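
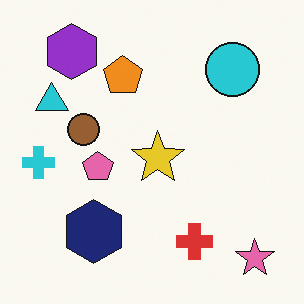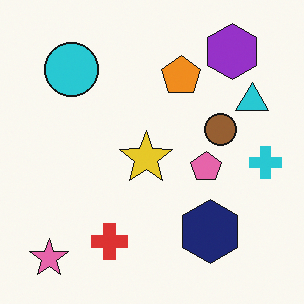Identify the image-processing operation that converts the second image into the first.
The image was flipped horizontally (left ↔ right).

The cyan cross is in the right of the second image and the left of the first — shapes on opposite sides of the vertical midline have swapped in a mirror flip.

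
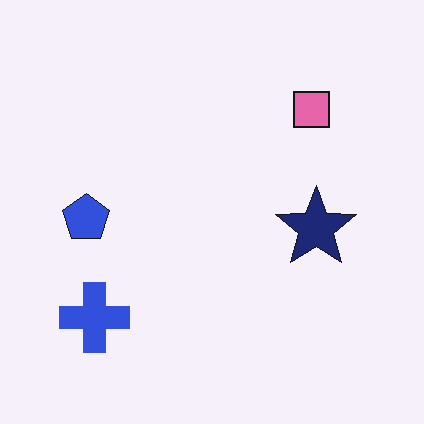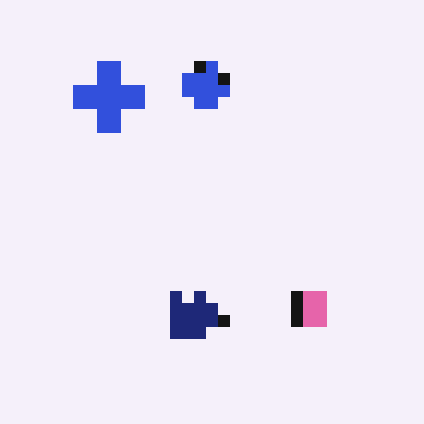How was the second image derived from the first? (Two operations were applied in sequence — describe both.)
The image was heavily pixelated into large blocks, then rotated 90° clockwise.

Shapes are reduced to large square blocks; fine edges and outlines are lost — a downscale-then-upscale (mosaic) effect. The blue cross sits in the bottom-left of the first image and the top-left of the second — consistent with a whole-image 90° clockwise rotation.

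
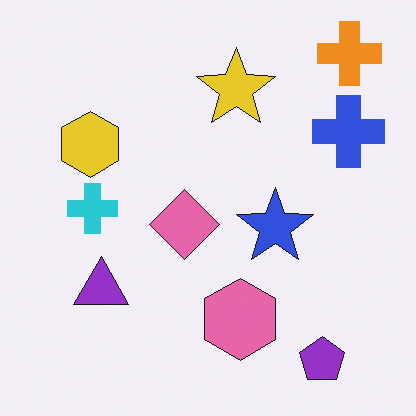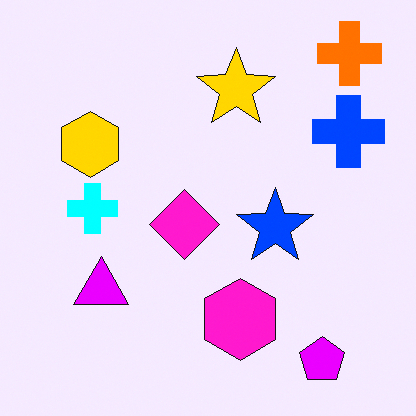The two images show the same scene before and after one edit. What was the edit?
The image was heavily oversaturated.

All colors are more vivid — a global saturation change.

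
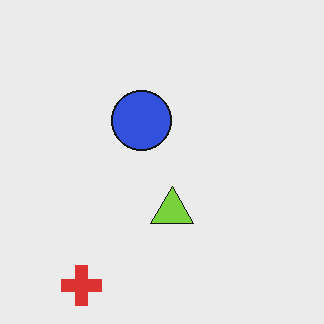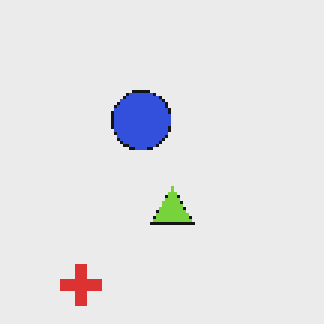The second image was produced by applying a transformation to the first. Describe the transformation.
Lightly pixelated (a mild mosaic effect).

Shapes are reduced to large square blocks; fine edges and outlines are lost — a downscale-then-upscale (mosaic) effect.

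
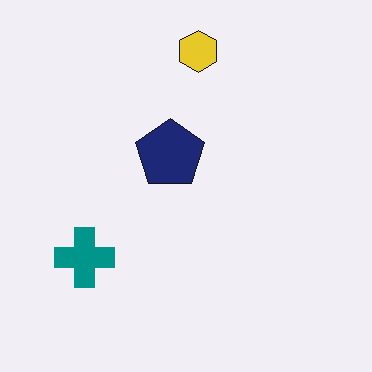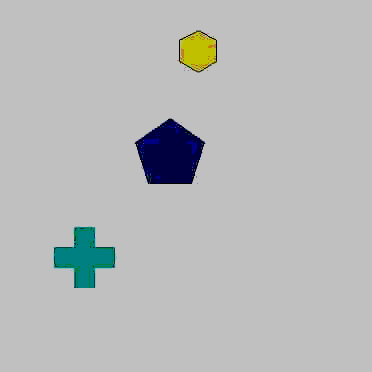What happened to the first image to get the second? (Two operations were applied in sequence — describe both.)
The transformation is: heavily JPEG-compressed with obvious blocking artifacts, then heavily posterized to just a handful of flat colors.

Blocky 8×8 compression artifacts appear around shape edges and the flat background shows ringing — characteristic JPEG degradation. Each flat color has snapped to a coarser quantized level — most visibly, the near-white background has dropped to a flat grey.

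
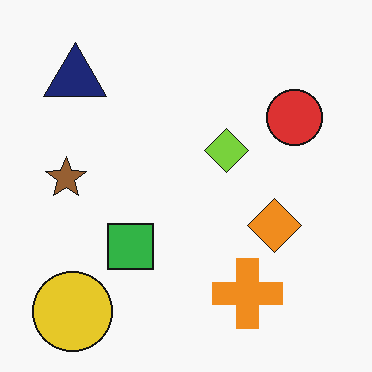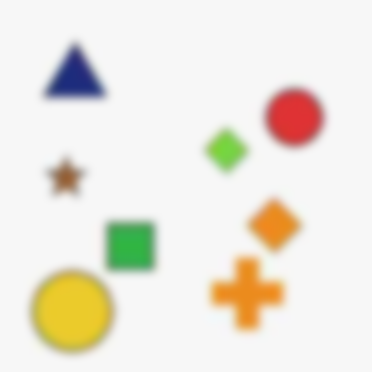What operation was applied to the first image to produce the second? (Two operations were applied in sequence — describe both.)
It was heavily JPEG-compressed with obvious blocking artifacts, then noticeably gaussian-blurred.

Blocky 8×8 compression artifacts appear around shape edges and the flat background shows ringing — characteristic JPEG degradation. Shape edges and outlines are uniformly softened across the whole image.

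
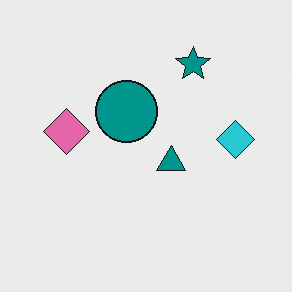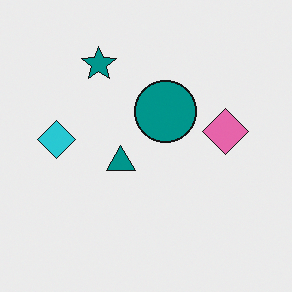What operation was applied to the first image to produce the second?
The transformation is: flipped horizontally (left ↔ right).

The cyan diamond is in the right of the first image and the left of the second — shapes on opposite sides of the vertical midline have swapped in a mirror flip.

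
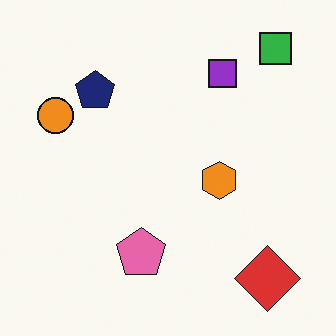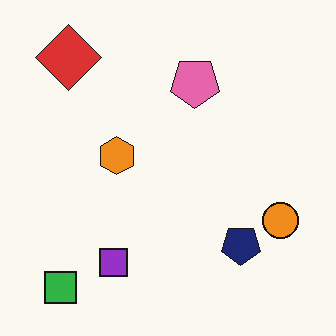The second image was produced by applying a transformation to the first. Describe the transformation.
Rotated 180°.

The green square sits in the top-right of the first image and the bottom-left of the second — consistent with a whole-image 180° rotation.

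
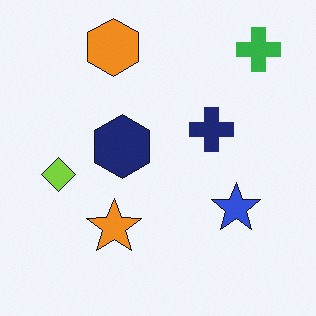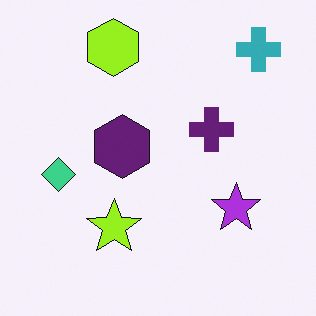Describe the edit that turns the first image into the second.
The transformation is: hue-shifted by a small amount.

Every shape's color has rotated by the same amount around the hue wheel — a uniform hue shift.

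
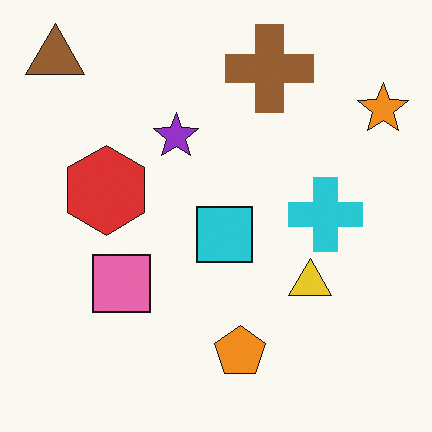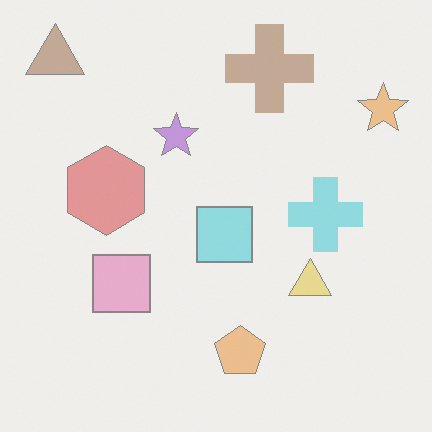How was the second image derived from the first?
It was given much lower contrast.

Tones are pushed toward mid-grey across the whole image — a global contrast change.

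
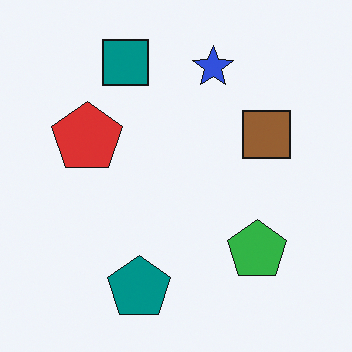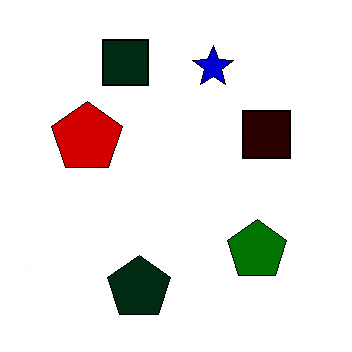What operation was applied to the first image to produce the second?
The transformation is: given much higher contrast.

Tones are pushed away from mid-grey across the whole image — a global contrast change.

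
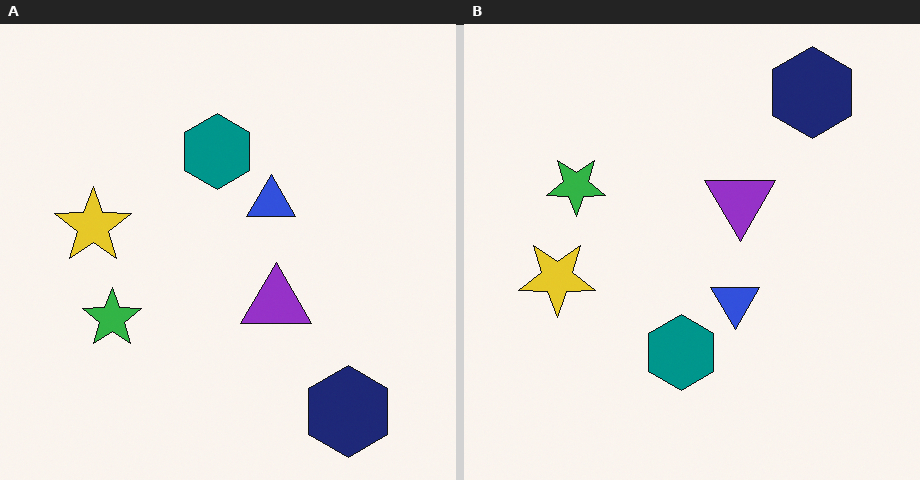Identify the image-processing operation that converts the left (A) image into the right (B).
This is the original image flipped vertically (top ↔ bottom).

The navy hexagon is in the bottom-right of the left (A) image and the top-right of the right (B) — shapes on opposite sides of the horizontal midline have swapped in a mirror flip.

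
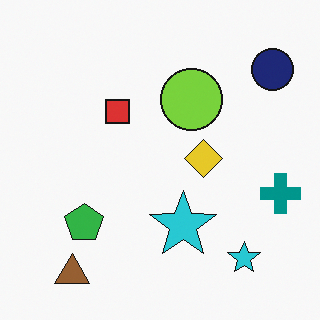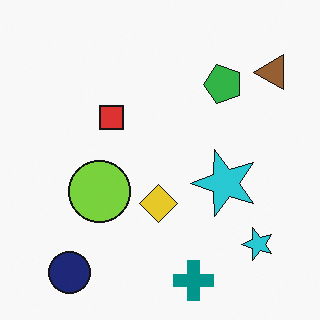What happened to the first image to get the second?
Transposed (reflected across the top-left ↔ bottom-right diagonal).

Shapes have swapped their row and column positions — what was in the top-right is now in the bottom-left — a diagonal reflection.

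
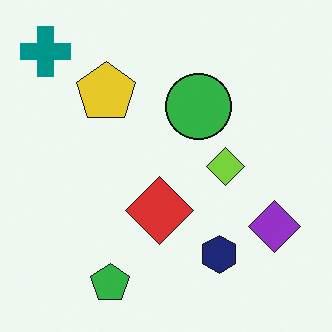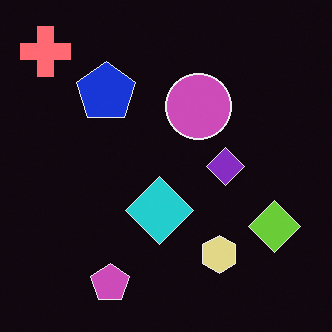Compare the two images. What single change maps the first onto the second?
The image was color-inverted (negative).

The light background has become dark and every shape's color is its complement — a photographic negative.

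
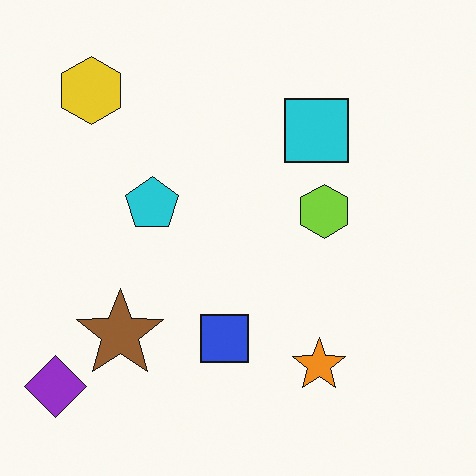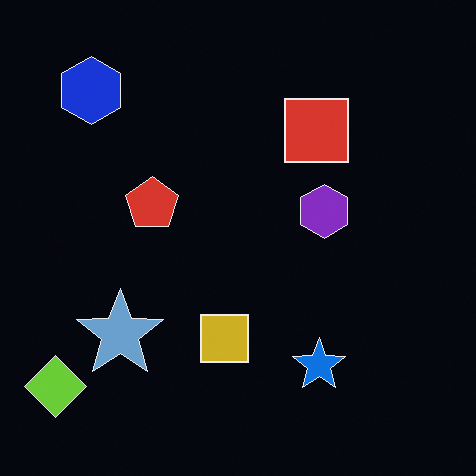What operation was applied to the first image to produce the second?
The transformation is: color-inverted (negative).

The light background has become dark and every shape's color is its complement — a photographic negative.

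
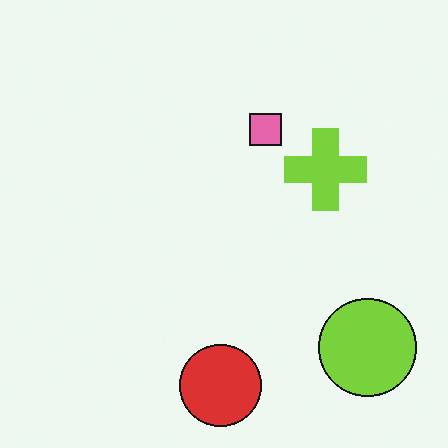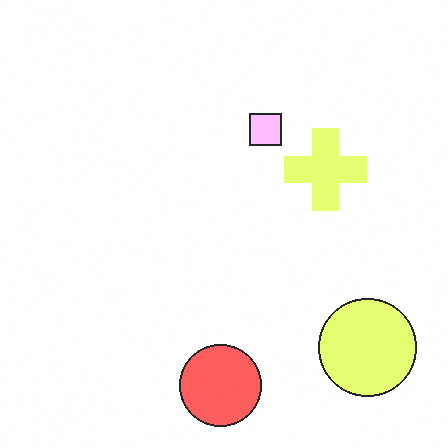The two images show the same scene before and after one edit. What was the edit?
Noticeably brightened.

Every pixel — background and shapes alike — is uniformly brightened.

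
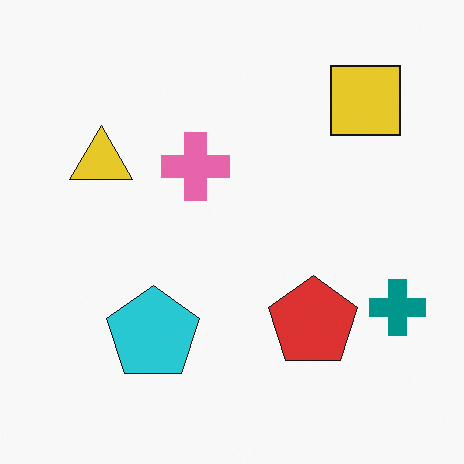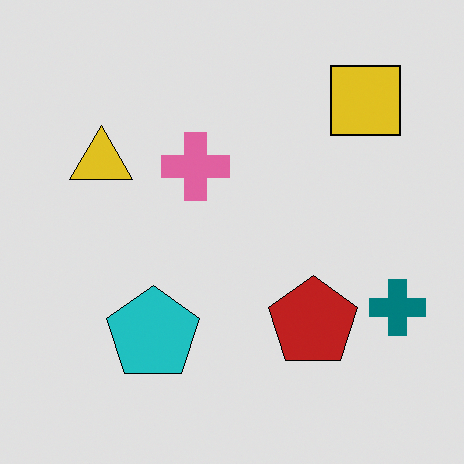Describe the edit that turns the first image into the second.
The transformation is: moderately posterized.

Each flat color has snapped to a coarser quantized level — most visibly, the near-white background has dropped to a flat grey.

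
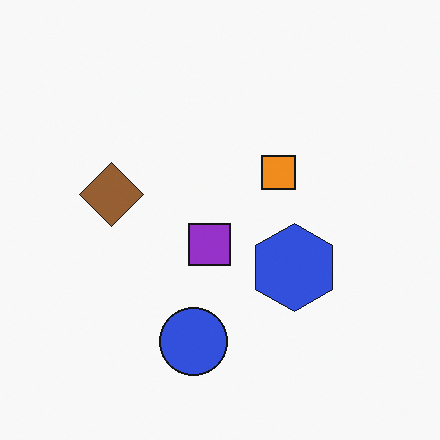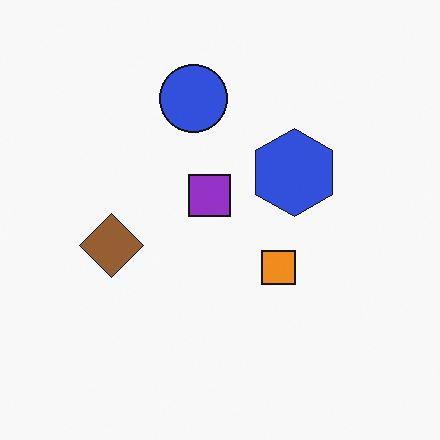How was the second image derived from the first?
This is the original image flipped vertically (top ↔ bottom).

The blue circle is in the bottom of the first image and the top of the second — shapes on opposite sides of the horizontal midline have swapped in a mirror flip.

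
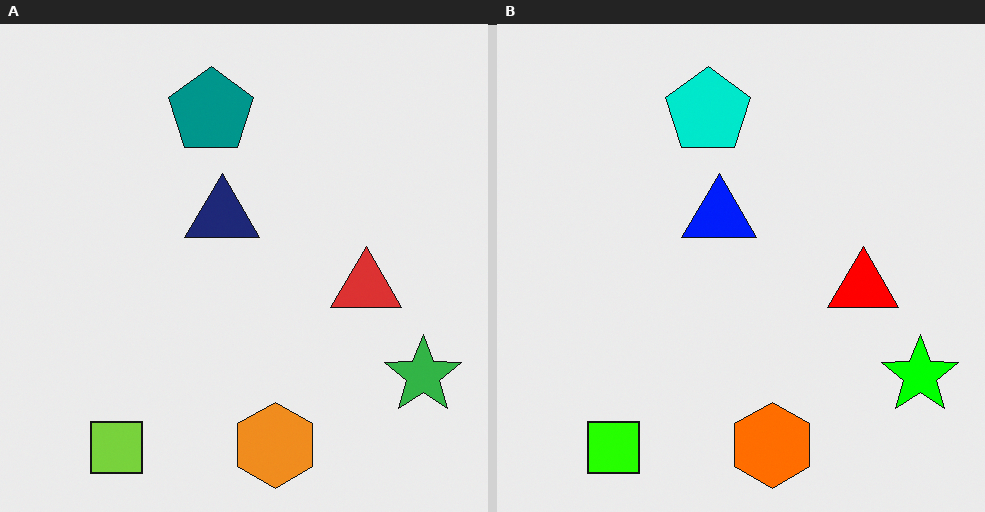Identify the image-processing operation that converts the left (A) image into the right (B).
The transformation is: heavily oversaturated.

All colors are more vivid — a global saturation change.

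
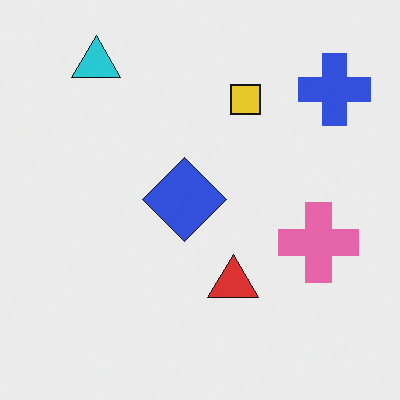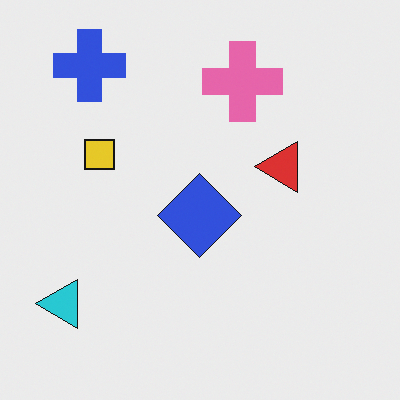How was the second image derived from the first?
The second image is the first rotated 90° counter-clockwise.

The blue cross sits in the top-right of the first image and the top-left of the second — consistent with a whole-image 90° counter-clockwise rotation.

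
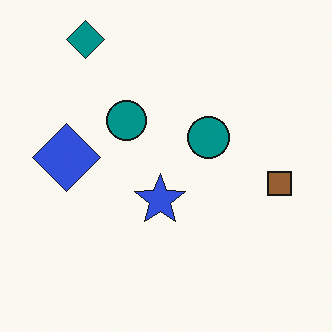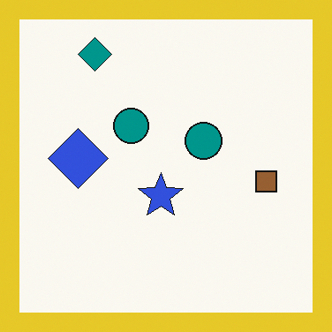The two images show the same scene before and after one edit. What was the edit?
This is the original image framed with a yellow border.

A solid yellow frame runs around the edge of the second image, with the content slightly shrunk inside it.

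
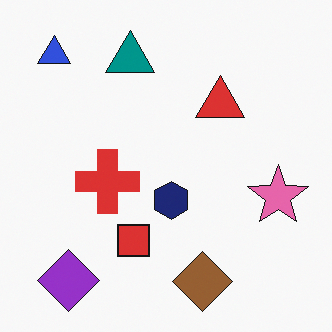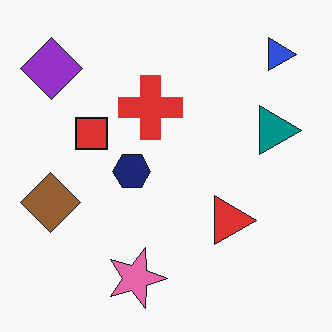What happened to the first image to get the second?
Rotated 90° clockwise.

The blue triangle sits in the top-left of the first image and the top-right of the second — consistent with a whole-image 90° clockwise rotation.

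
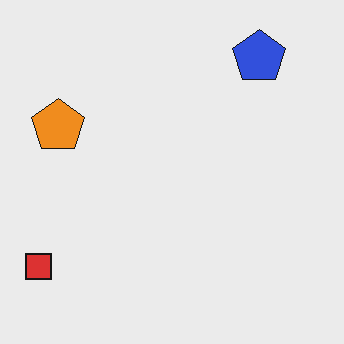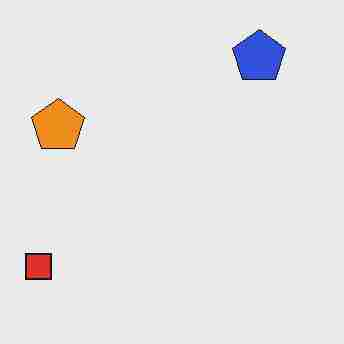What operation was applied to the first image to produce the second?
The transformation is: heavily JPEG-compressed with obvious blocking artifacts.

Blocky 8×8 compression artifacts appear around shape edges and the flat background shows ringing — characteristic JPEG degradation.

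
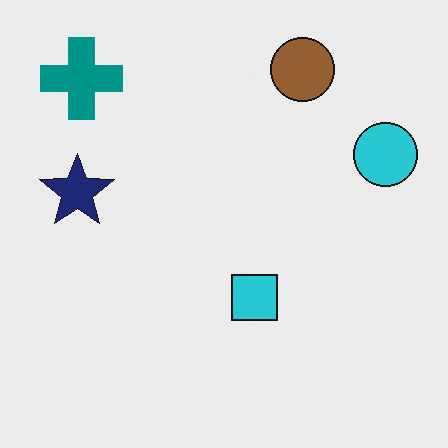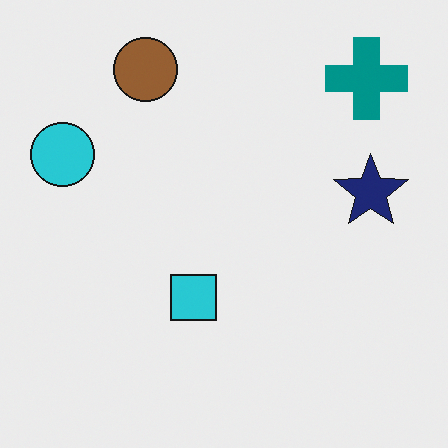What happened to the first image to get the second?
The transformation is: flipped horizontally (left ↔ right).

The cyan circle is in the right of the first image and the left of the second — shapes on opposite sides of the vertical midline have swapped in a mirror flip.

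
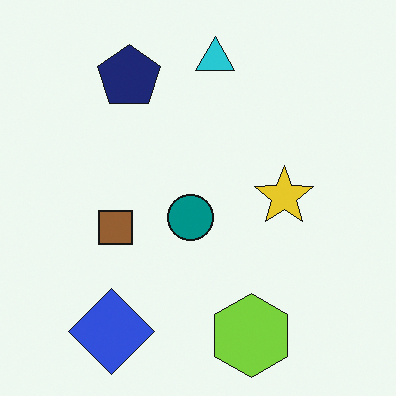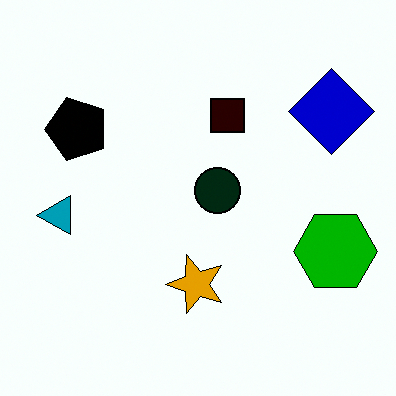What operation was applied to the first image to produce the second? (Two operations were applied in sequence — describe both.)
It was boosted in contrast, then transposed (reflected across the top-left ↔ bottom-right diagonal).

Tones are pushed away from mid-grey across the whole image — a global contrast change. Shapes have swapped their row and column positions — what was in the top-right is now in the bottom-left — a diagonal reflection.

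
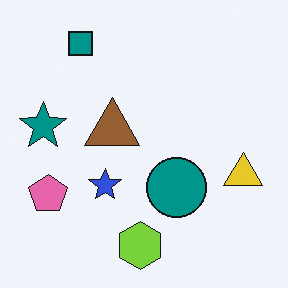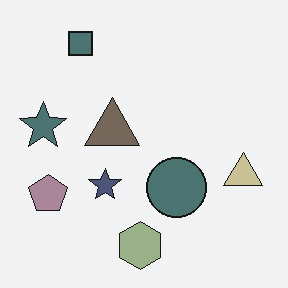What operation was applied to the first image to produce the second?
It was made much more muted (saturation change).

All colors are more muted and greyish — a global saturation change.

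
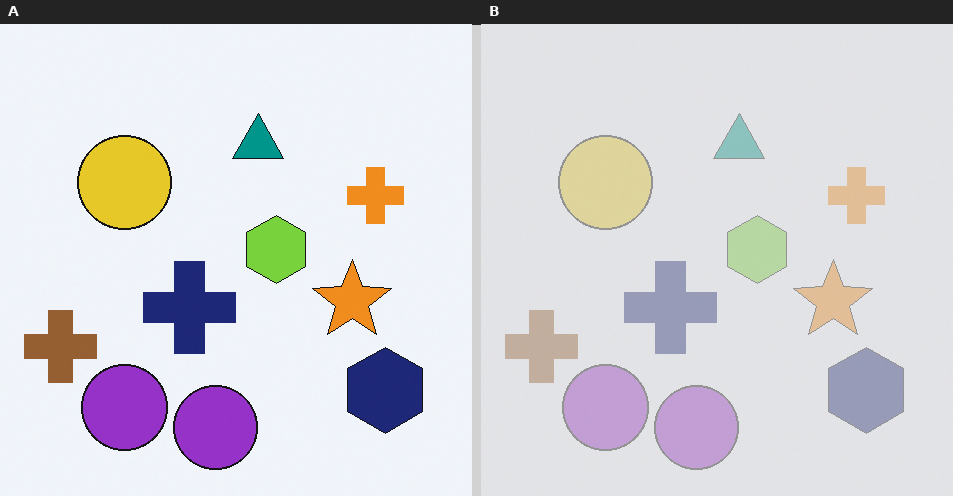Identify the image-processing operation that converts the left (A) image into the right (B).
This is the original image washed out (contrast reduced).

Tones are pushed toward mid-grey across the whole image — a global contrast change.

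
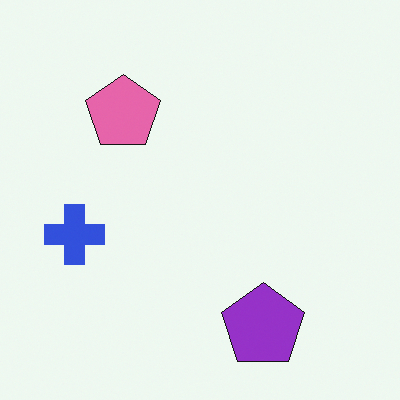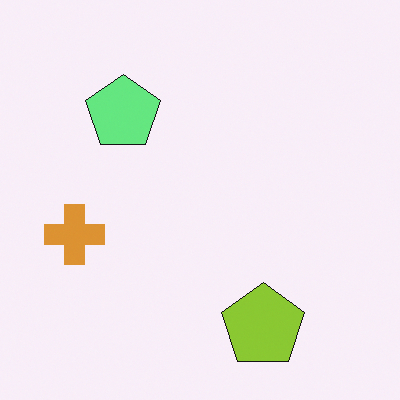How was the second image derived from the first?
This is the original image hue-shifted through roughly half the color wheel.

Every shape's color has rotated by the same amount around the hue wheel — a uniform hue shift.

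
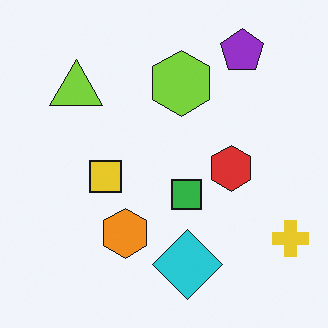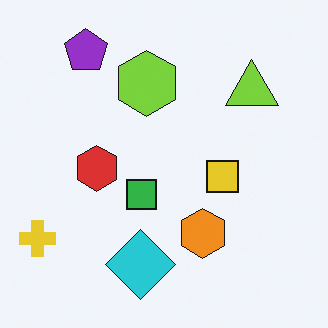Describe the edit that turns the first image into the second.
Flipped horizontally (left ↔ right).

The yellow cross is in the bottom-right of the first image and the bottom-left of the second — shapes on opposite sides of the vertical midline have swapped in a mirror flip.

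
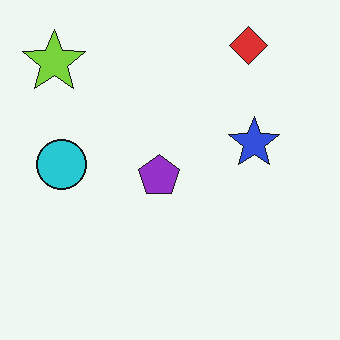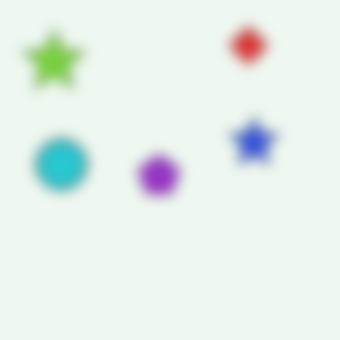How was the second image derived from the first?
It was heavily blurred.

Shape edges and outlines are uniformly softened across the whole image.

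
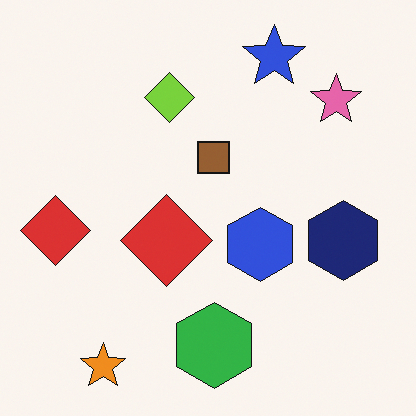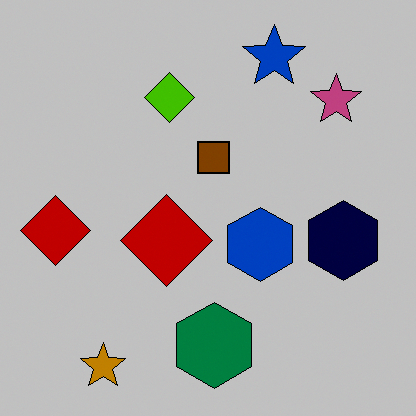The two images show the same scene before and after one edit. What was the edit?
Aggressively posterized.

Each flat color has snapped to a coarser quantized level — most visibly, the near-white background has dropped to a flat grey.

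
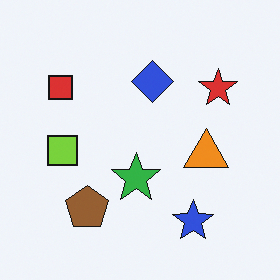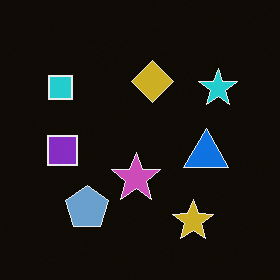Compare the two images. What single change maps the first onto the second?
Color-inverted (negative).

The light background has become dark and every shape's color is its complement — a photographic negative.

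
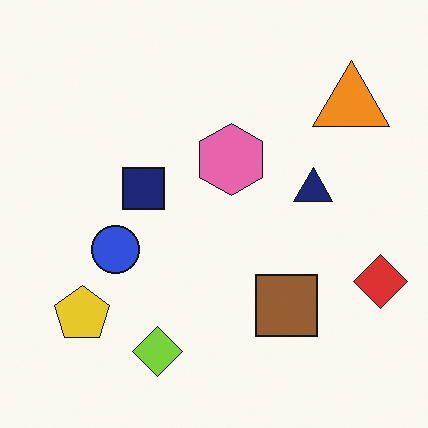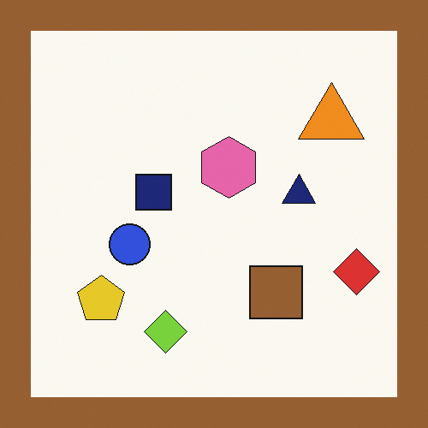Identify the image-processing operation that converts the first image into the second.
Framed with a brown border.

A solid brown frame runs around the edge of the second image, with the content slightly shrunk inside it.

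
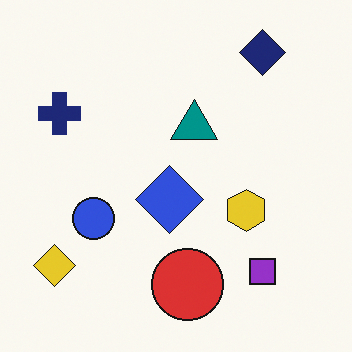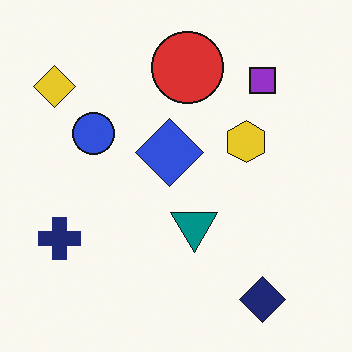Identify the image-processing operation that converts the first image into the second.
It was flipped vertically (top ↔ bottom).

The navy diamond is in the top-right of the first image and the bottom-right of the second — shapes on opposite sides of the horizontal midline have swapped in a mirror flip.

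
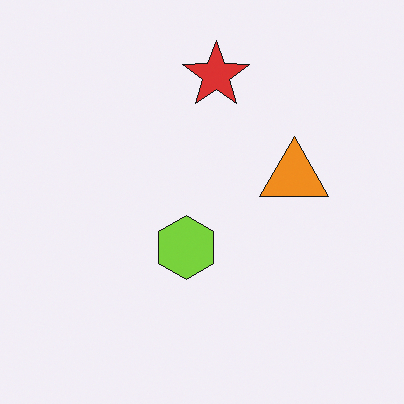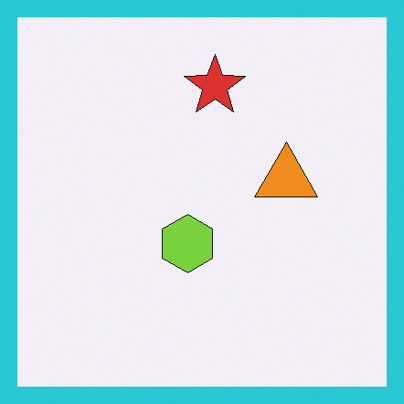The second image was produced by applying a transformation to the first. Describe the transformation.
Framed with a cyan border.

A solid cyan frame runs around the edge of the second image, with the content slightly shrunk inside it.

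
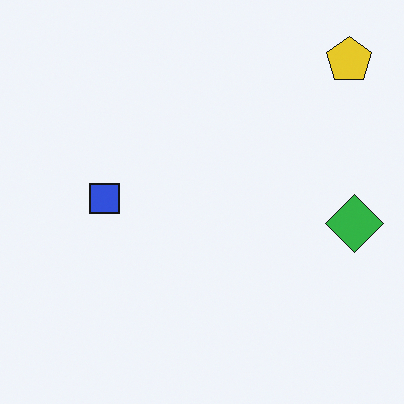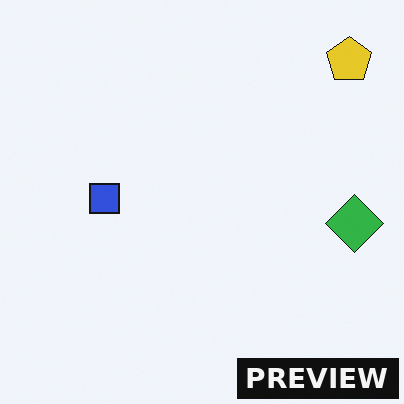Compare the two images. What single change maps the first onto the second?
This is the original image watermarked with the text "PREVIEW" in the lower-right corner.

A dark label reading "PREVIEW" appears in the lower-right corner.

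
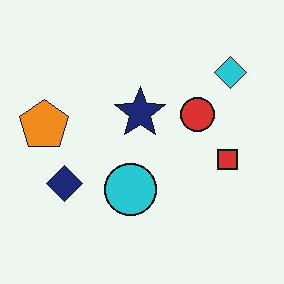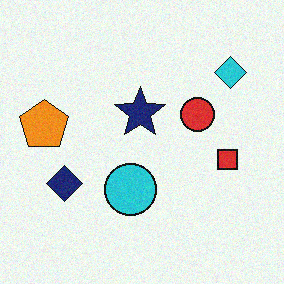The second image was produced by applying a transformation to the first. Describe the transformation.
This is the original image degraded with subtle gaussian noise.

Random speckle covers the whole image, including the flat background.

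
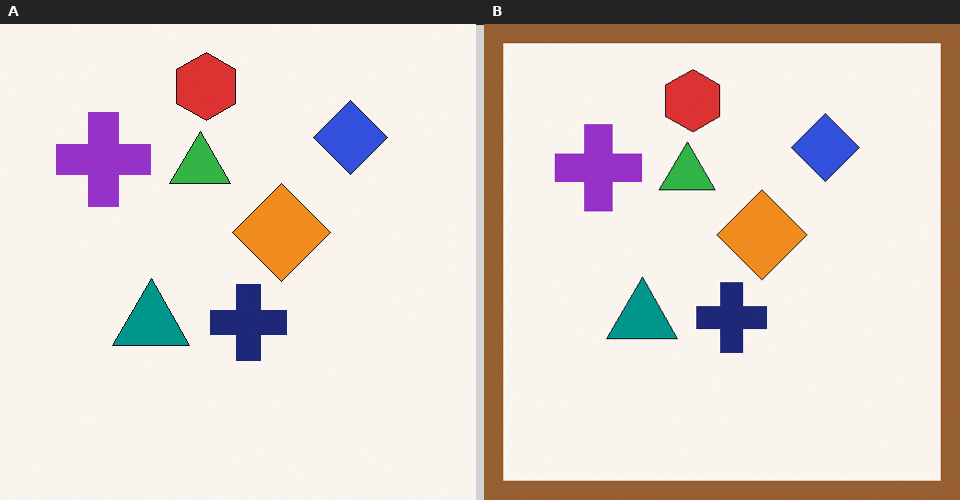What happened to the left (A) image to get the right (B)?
The transformation is: framed with a brown border.

A solid brown frame runs around the edge of the right (B) image, with the content slightly shrunk inside it.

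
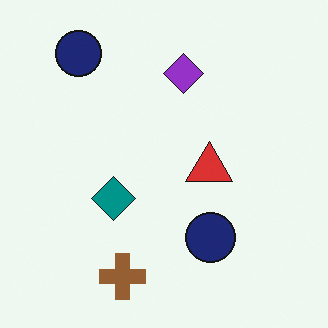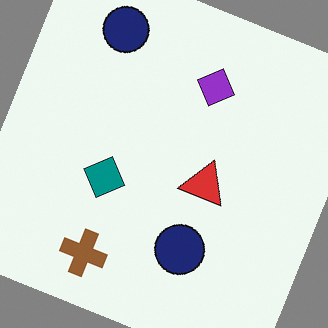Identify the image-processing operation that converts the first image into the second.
This is the original image rotated clockwise by a clearly visible amount.

Every shape is tilted by the same angle and the image corners show triangular fill wedges — a whole-image rotation by a non-right angle.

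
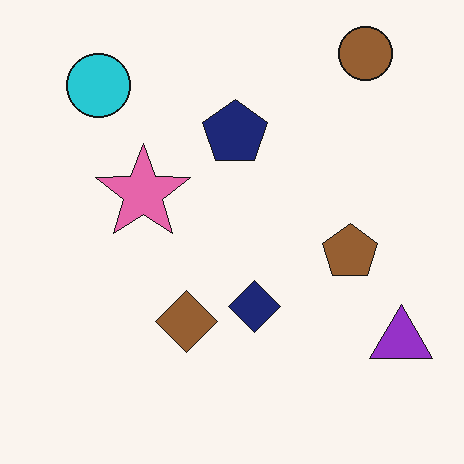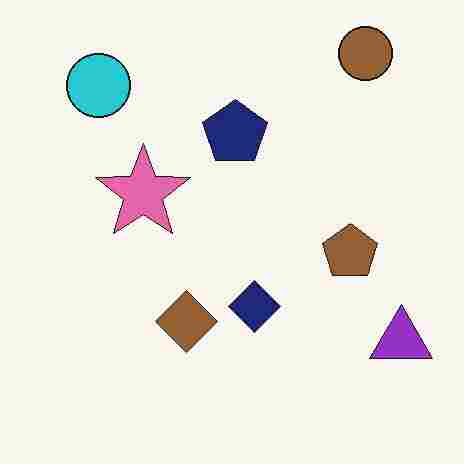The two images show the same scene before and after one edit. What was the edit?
The transformation is: degraded with heavy JPEG compression.

Blocky 8×8 compression artifacts appear around shape edges and the flat background shows ringing — characteristic JPEG degradation.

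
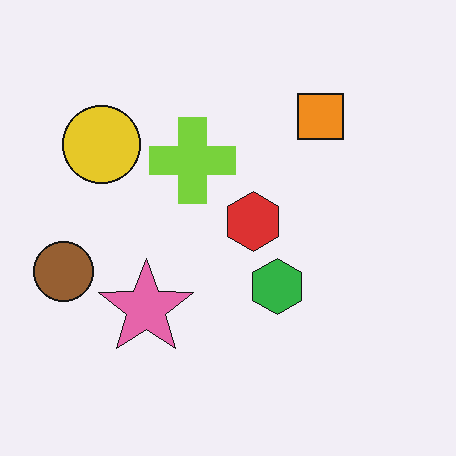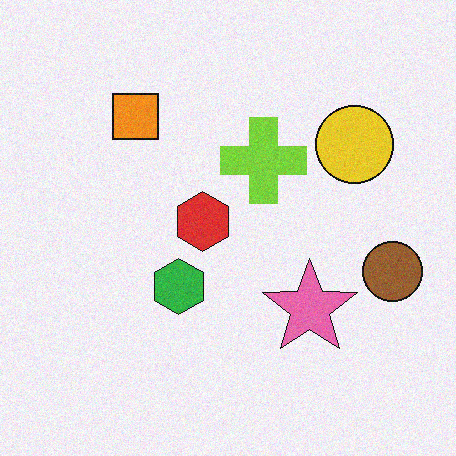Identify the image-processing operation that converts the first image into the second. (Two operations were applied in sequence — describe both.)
The second image is the first flipped horizontally (left ↔ right), then degraded with a light layer of grain.

The brown circle is in the left of the first image and the right of the second — shapes on opposite sides of the vertical midline have swapped in a mirror flip. Random speckle covers the whole image, including the flat background.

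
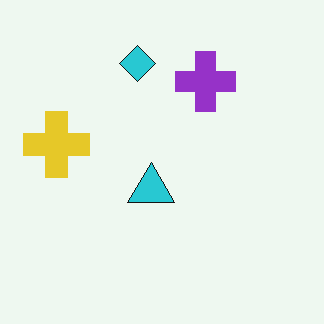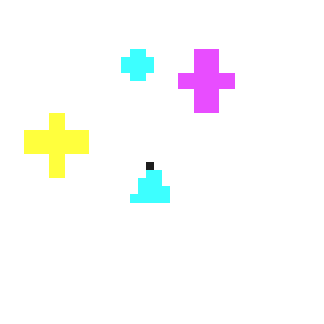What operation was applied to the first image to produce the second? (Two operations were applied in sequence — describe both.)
The transformation is: moderately pixelated, then substantially brightened.

Shapes are reduced to large square blocks; fine edges and outlines are lost — a downscale-then-upscale (mosaic) effect. Every pixel — background and shapes alike — is uniformly brightened.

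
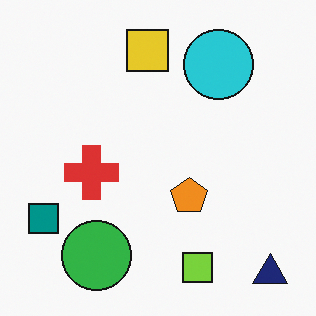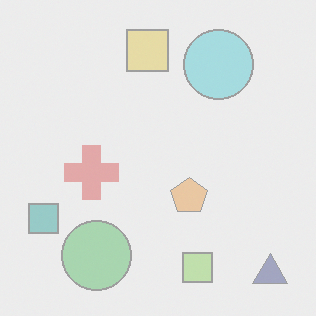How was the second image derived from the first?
The transformation is: given much lower contrast.

Tones are pushed toward mid-grey across the whole image — a global contrast change.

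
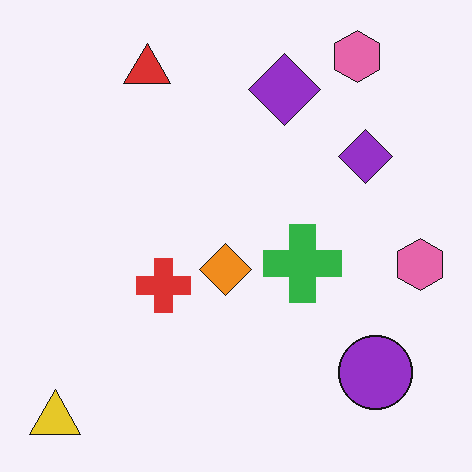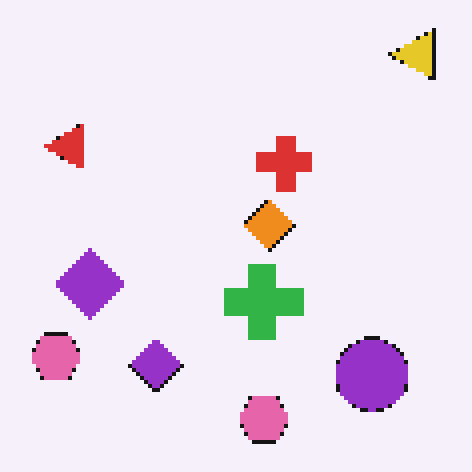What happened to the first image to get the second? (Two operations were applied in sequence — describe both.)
The image was transposed (reflected across the top-left ↔ bottom-right diagonal), then lightly pixelated (a mild mosaic effect).

Shapes have swapped their row and column positions — what was in the top-right is now in the bottom-left — a diagonal reflection. Shapes are reduced to large square blocks; fine edges and outlines are lost — a downscale-then-upscale (mosaic) effect.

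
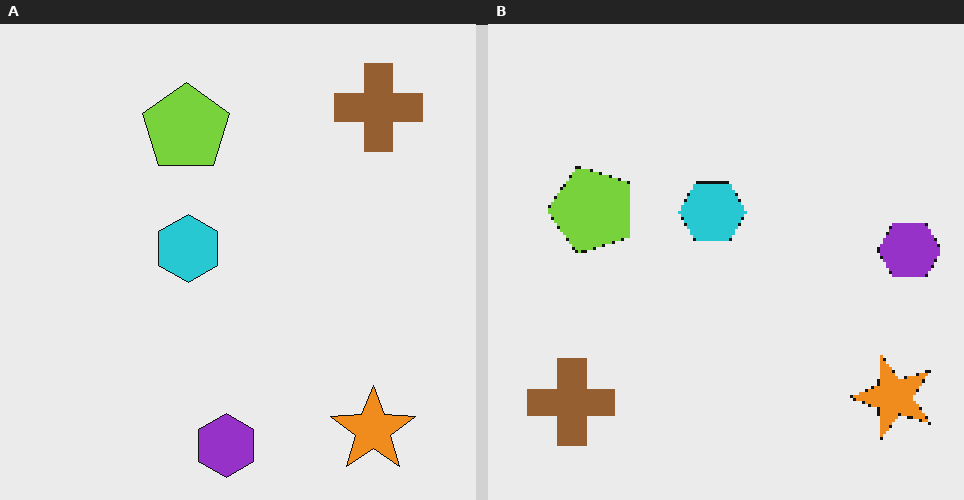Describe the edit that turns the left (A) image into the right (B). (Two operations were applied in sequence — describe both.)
Transposed (reflected across the top-left ↔ bottom-right diagonal), then mildly pixelated.

Shapes have swapped their row and column positions — what was in the top-right is now in the bottom-left — a diagonal reflection. Shapes are reduced to large square blocks; fine edges and outlines are lost — a downscale-then-upscale (mosaic) effect.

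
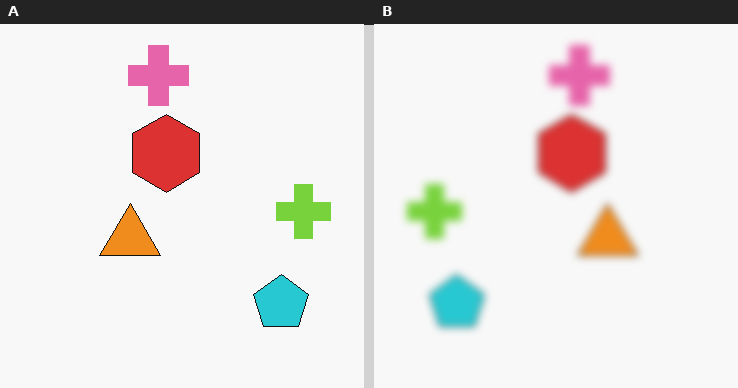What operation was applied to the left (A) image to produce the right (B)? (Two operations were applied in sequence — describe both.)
Flipped horizontally (left ↔ right), then noticeably gaussian-blurred.

The lime cross is in the right of the left (A) image and the left of the right (B) — shapes on opposite sides of the vertical midline have swapped in a mirror flip. Shape edges and outlines are uniformly softened across the whole image.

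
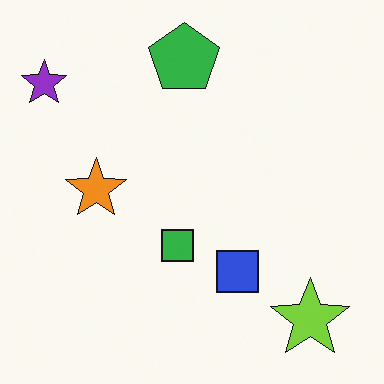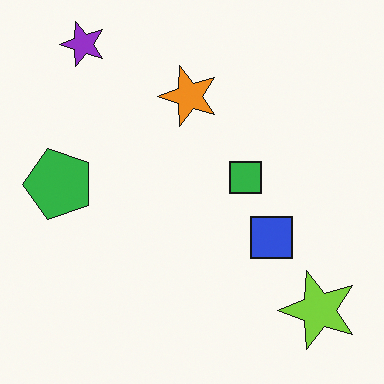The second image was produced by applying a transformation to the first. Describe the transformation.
The image was transposed (reflected across the top-left ↔ bottom-right diagonal).

Shapes have swapped their row and column positions — what was in the top-right is now in the bottom-left — a diagonal reflection.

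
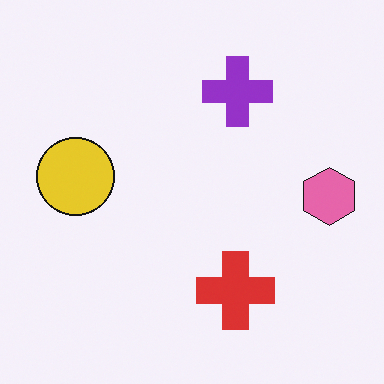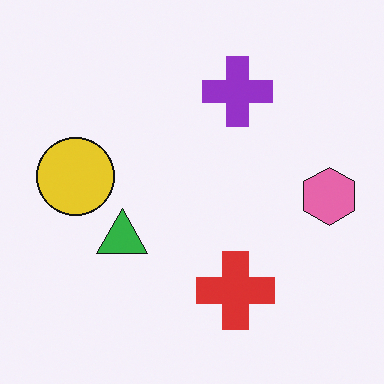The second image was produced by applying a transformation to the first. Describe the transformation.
The second image is the first overlaid with an additional green triangle.

A green triangle appears in the second image that is absent from the first.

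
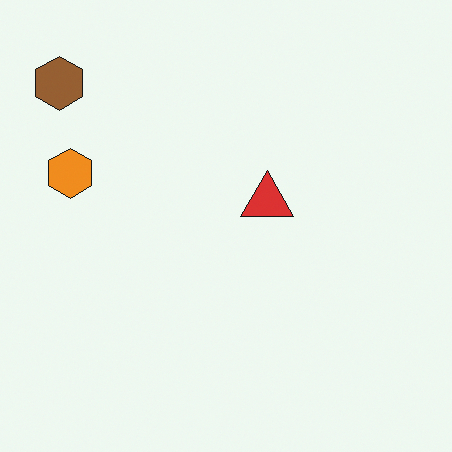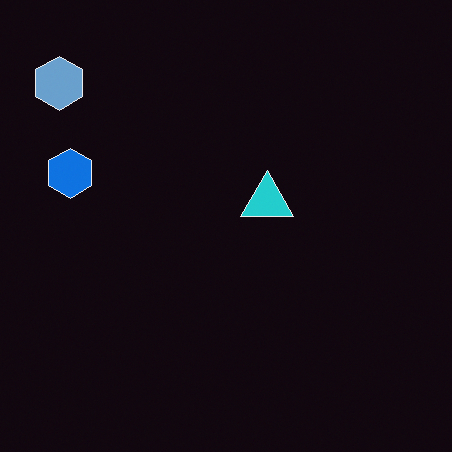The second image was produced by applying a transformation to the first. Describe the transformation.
This is the original image color-inverted (negative).

The light background has become dark and every shape's color is its complement — a photographic negative.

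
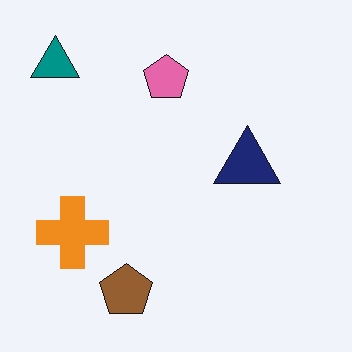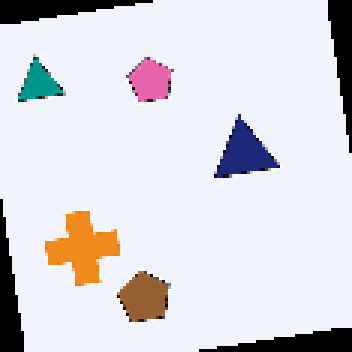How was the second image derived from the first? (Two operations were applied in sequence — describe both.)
The second image is the first rotated counter-clockwise by a slight angle, then lightly pixelated (a mild mosaic effect).

Every shape is tilted by the same angle and the image corners show triangular fill wedges — a whole-image rotation by a non-right angle. Shapes are reduced to large square blocks; fine edges and outlines are lost — a downscale-then-upscale (mosaic) effect.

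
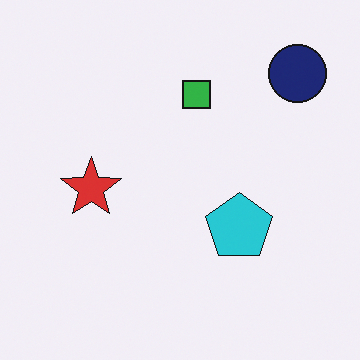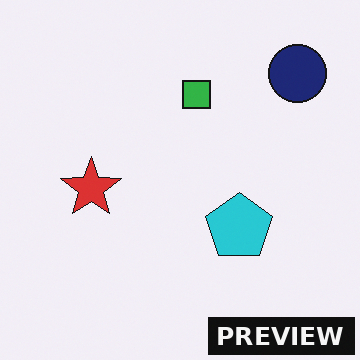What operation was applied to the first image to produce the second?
It was watermarked with the text "PREVIEW" in the lower-right corner.

A dark label reading "PREVIEW" appears in the lower-right corner.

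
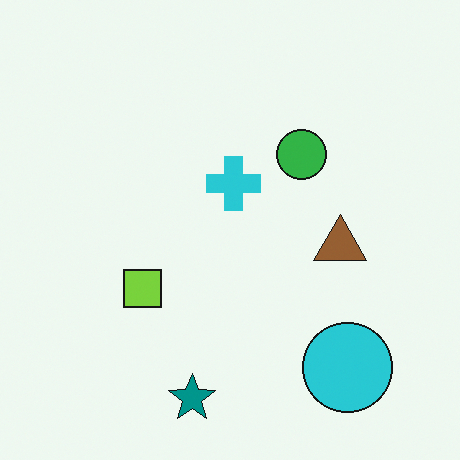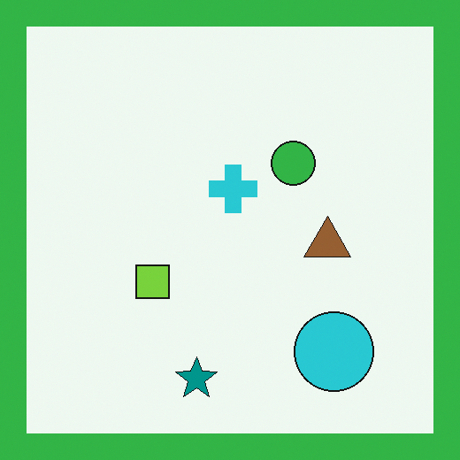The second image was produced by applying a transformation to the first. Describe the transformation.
The image was framed with a green border.

A solid green frame runs around the edge of the second image, with the content slightly shrunk inside it.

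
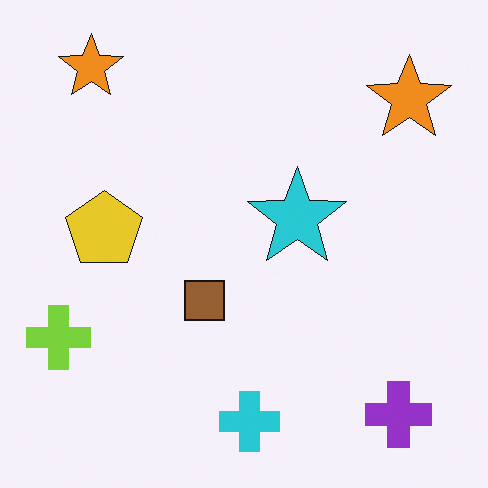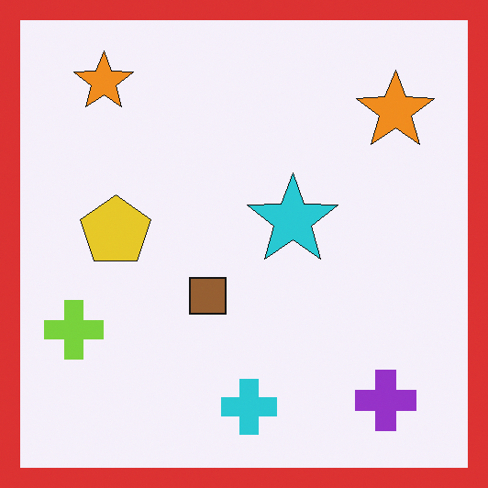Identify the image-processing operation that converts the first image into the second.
Framed with a red border.

A solid red frame runs around the edge of the second image, with the content slightly shrunk inside it.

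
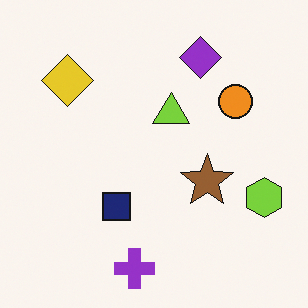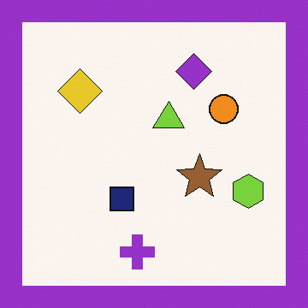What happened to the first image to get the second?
The image was framed with a purple border.

A solid purple frame runs around the edge of the second image, with the content slightly shrunk inside it.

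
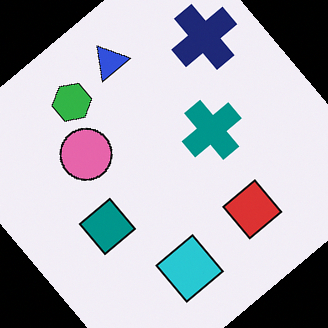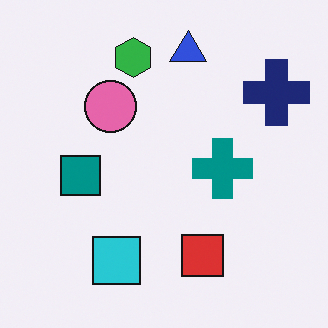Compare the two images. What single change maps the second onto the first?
This is the original image rotated counter-clockwise by a large amount — several tens of degrees.

Every shape is tilted by the same angle and the image corners show triangular fill wedges — a whole-image rotation by a non-right angle.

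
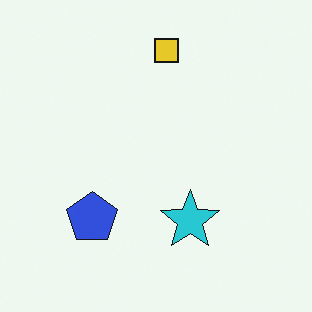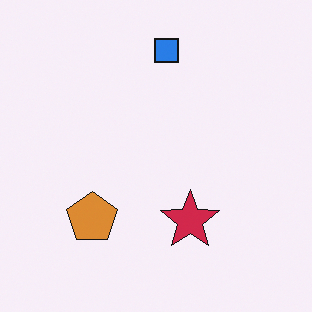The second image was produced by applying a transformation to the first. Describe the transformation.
The transformation is: hue-shifted through roughly half the color wheel.

Every shape's color has rotated by the same amount around the hue wheel — a uniform hue shift.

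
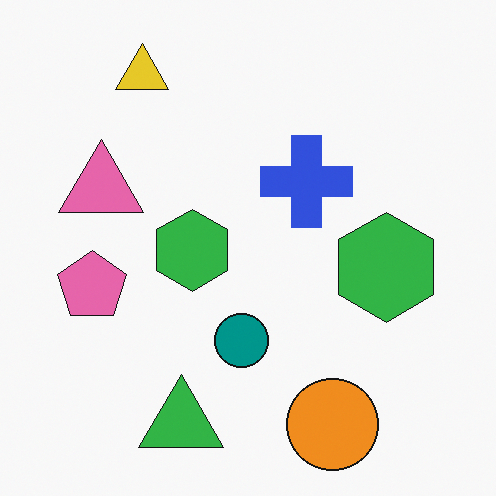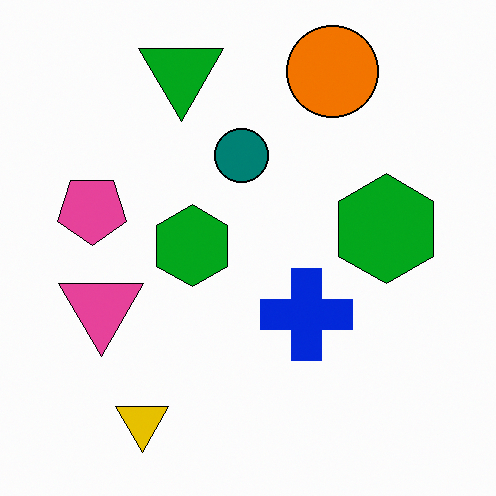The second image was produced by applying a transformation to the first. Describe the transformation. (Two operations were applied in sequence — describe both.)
The transformation is: flipped vertically (top ↔ bottom), then given slightly increased contrast.

The orange circle is in the bottom-right of the first image and the top-right of the second — shapes on opposite sides of the horizontal midline have swapped in a mirror flip. Tones are pushed away from mid-grey across the whole image — a global contrast change.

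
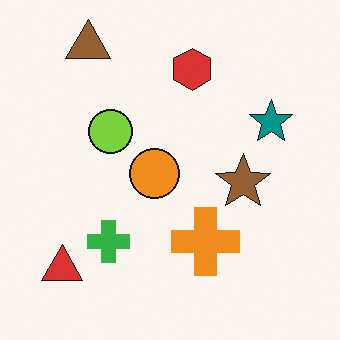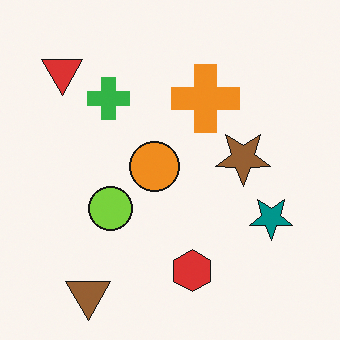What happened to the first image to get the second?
The transformation is: flipped vertically (top ↔ bottom).

The brown triangle is in the top-left of the first image and the bottom-left of the second — shapes on opposite sides of the horizontal midline have swapped in a mirror flip.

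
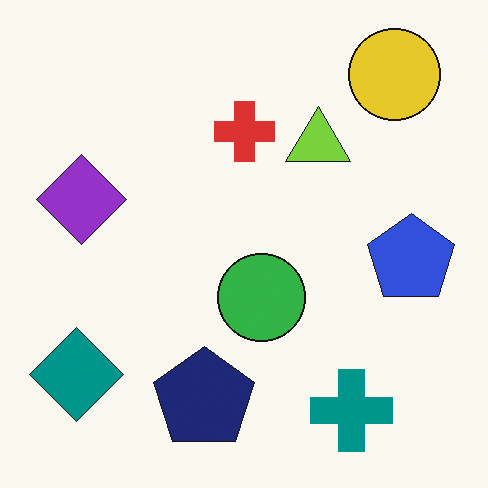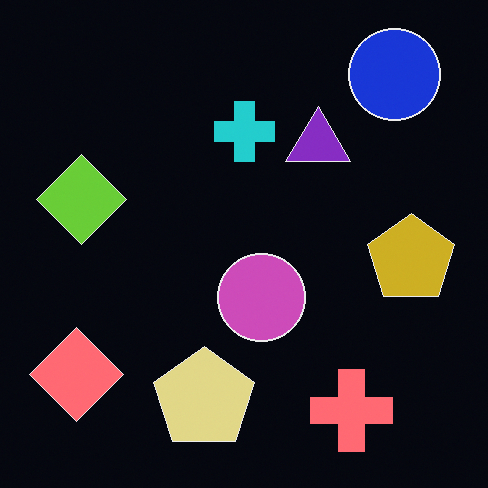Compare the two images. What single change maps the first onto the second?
This is the original image color-inverted (negative).

The light background has become dark and every shape's color is its complement — a photographic negative.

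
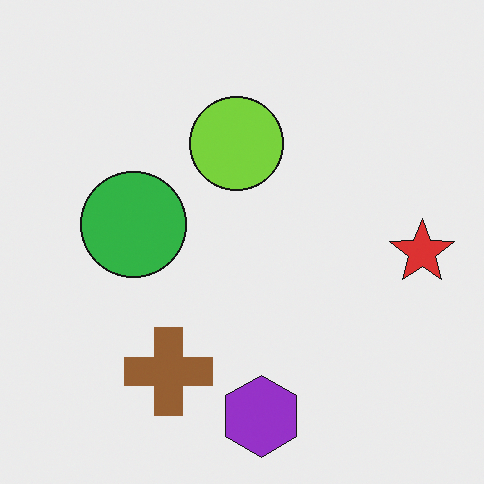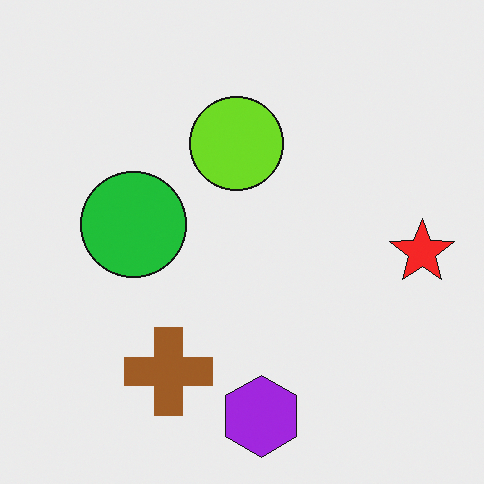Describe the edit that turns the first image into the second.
It was slightly oversaturated.

All colors are more vivid — a global saturation change.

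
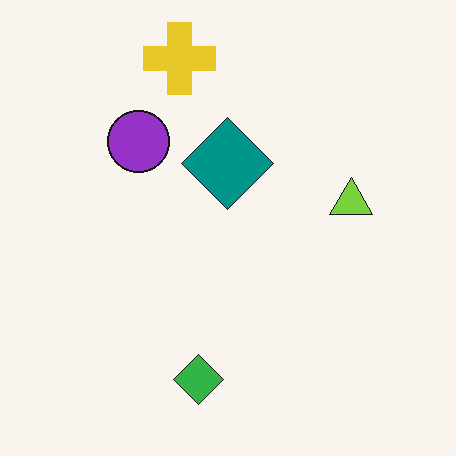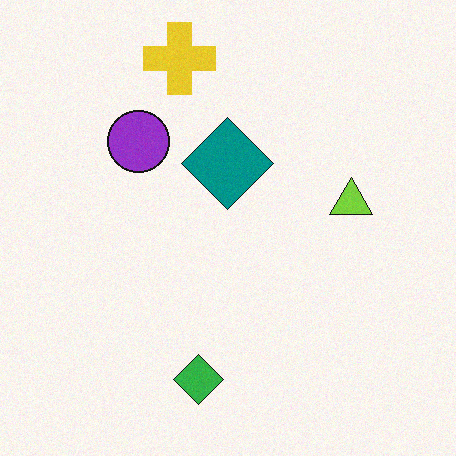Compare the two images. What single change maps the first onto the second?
The transformation is: degraded with light additive noise.

Random speckle covers the whole image, including the flat background.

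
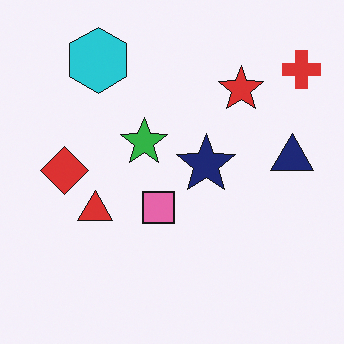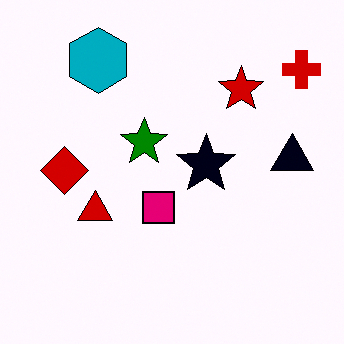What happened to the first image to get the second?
It was given much higher contrast.

Tones are pushed away from mid-grey across the whole image — a global contrast change.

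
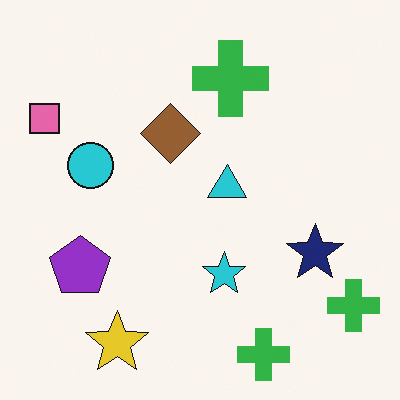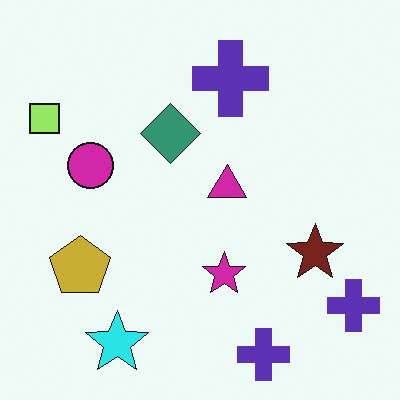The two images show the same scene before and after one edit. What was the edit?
It was hue-shifted by a moderate amount.

Every shape's color has rotated by the same amount around the hue wheel — a uniform hue shift.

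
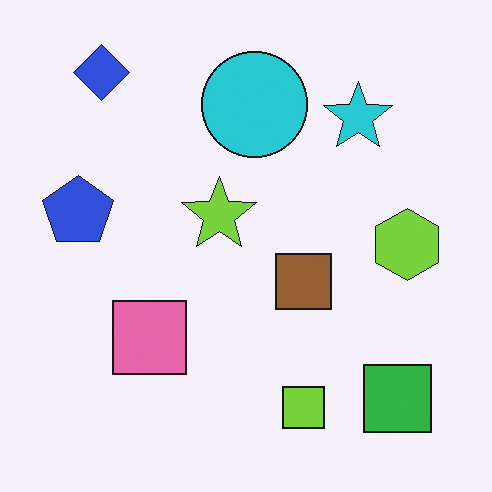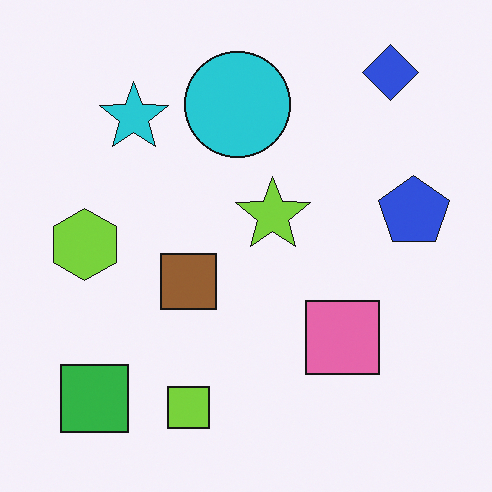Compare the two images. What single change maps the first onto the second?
The image was flipped horizontally (left ↔ right).

The blue pentagon is in the left of the first image and the right of the second — shapes on opposite sides of the vertical midline have swapped in a mirror flip.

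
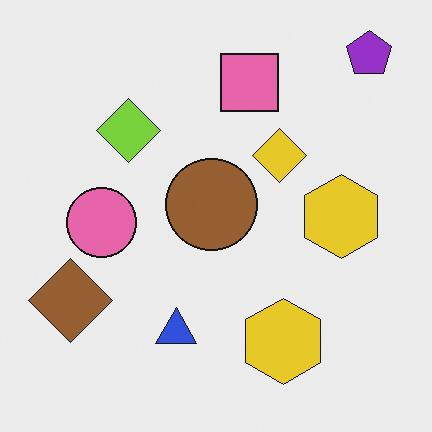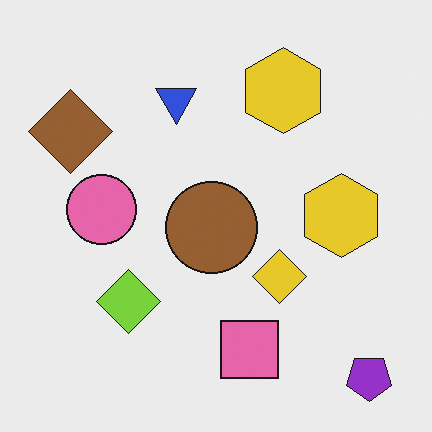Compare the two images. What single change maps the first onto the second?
This is the original image flipped vertically (top ↔ bottom).

The purple pentagon is in the top-right of the first image and the bottom-right of the second — shapes on opposite sides of the horizontal midline have swapped in a mirror flip.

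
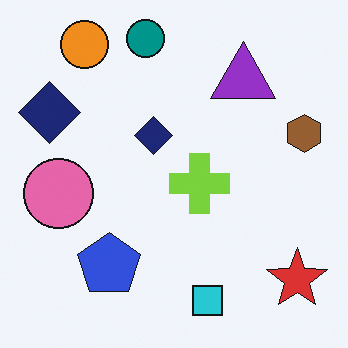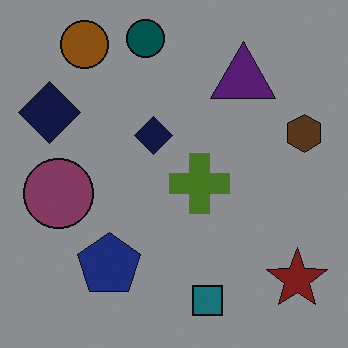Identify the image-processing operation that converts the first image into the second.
Noticeably darkened.

Every pixel — background and shapes alike — is uniformly darkened.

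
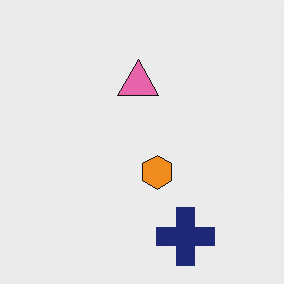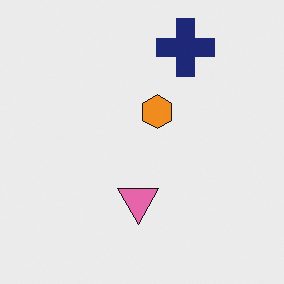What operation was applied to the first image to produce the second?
It was flipped vertically (top ↔ bottom).

The navy cross is in the bottom of the first image and the top of the second — shapes on opposite sides of the horizontal midline have swapped in a mirror flip.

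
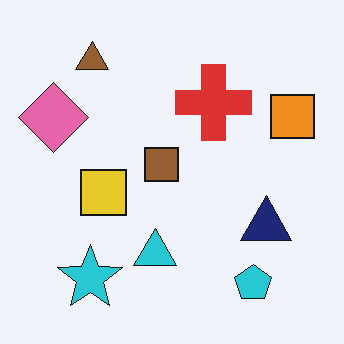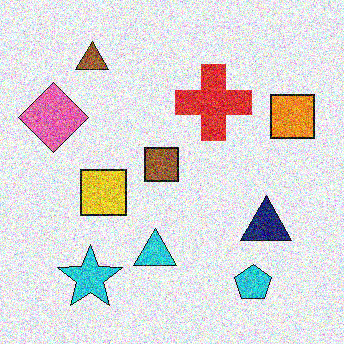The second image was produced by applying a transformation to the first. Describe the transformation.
The transformation is: degraded with heavy additive noise.

Random speckle covers the whole image, including the flat background.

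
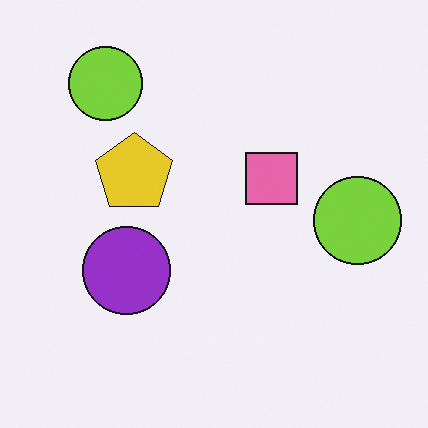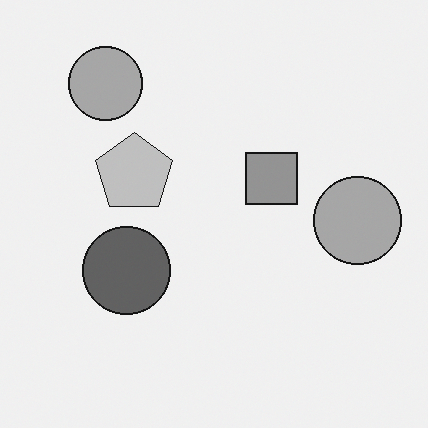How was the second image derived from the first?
Converted to grayscale.

All color is removed — every shape is now a shade of grey.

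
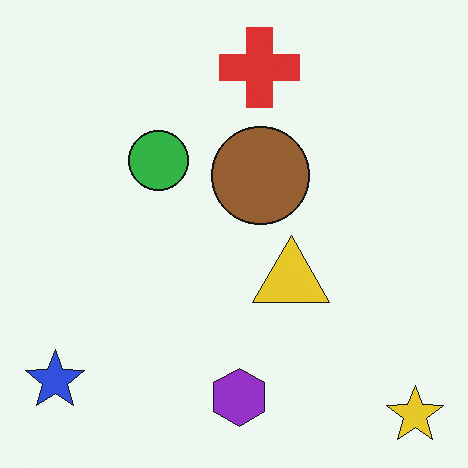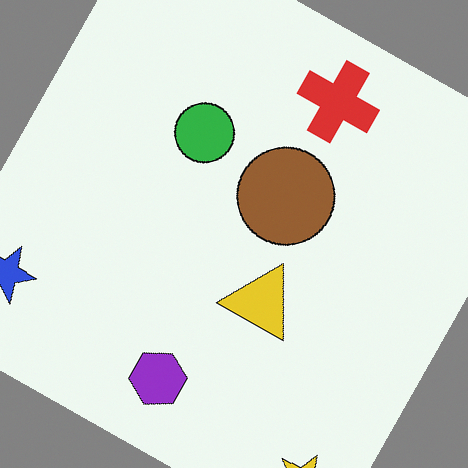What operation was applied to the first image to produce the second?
The second image is the first rotated clockwise by a moderate amount.

Every shape is tilted by the same angle and the image corners show triangular fill wedges — a whole-image rotation by a non-right angle.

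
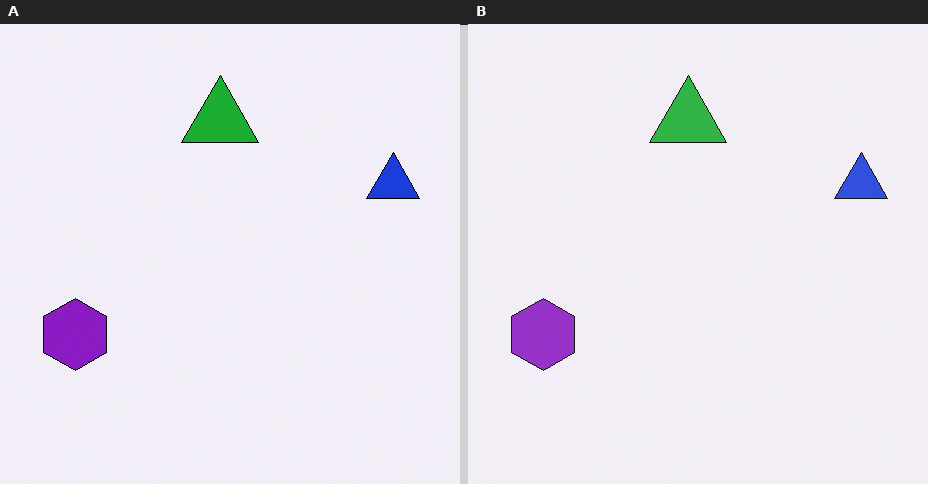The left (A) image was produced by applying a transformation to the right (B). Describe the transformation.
Given slightly increased contrast.

Tones are pushed away from mid-grey across the whole image — a global contrast change.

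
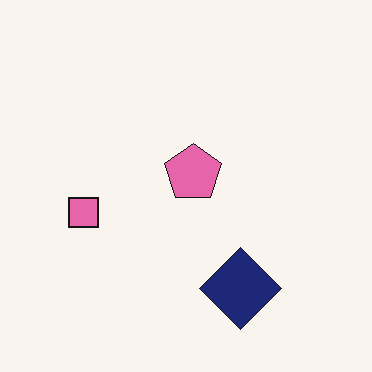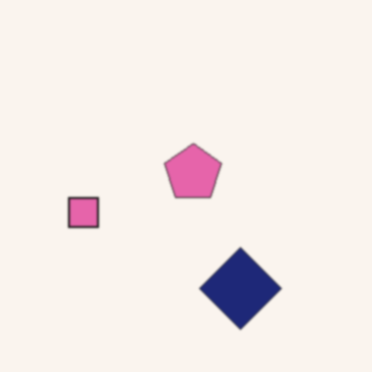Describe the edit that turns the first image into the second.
The transformation is: given a subtle gaussian blur.

Shape edges and outlines are uniformly softened across the whole image.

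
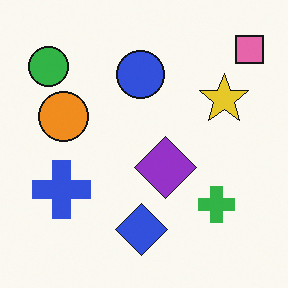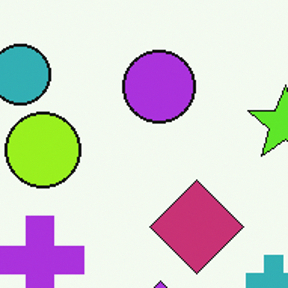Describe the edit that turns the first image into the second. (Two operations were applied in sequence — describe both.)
It was cropped to a modestly smaller region and rescaled, then hue-shifted slightly.

The visible shapes are larger and the field of view is narrower; shapes near the original edges may be partly or wholly outside the frame — a crop-and-rescale. Every shape's color has rotated by the same amount around the hue wheel — a uniform hue shift.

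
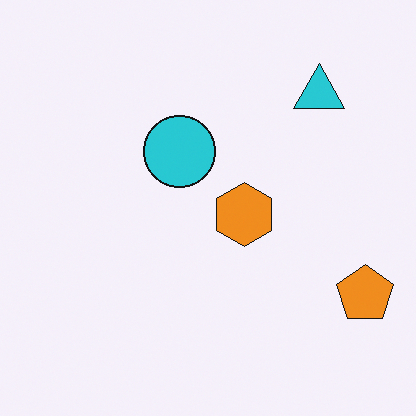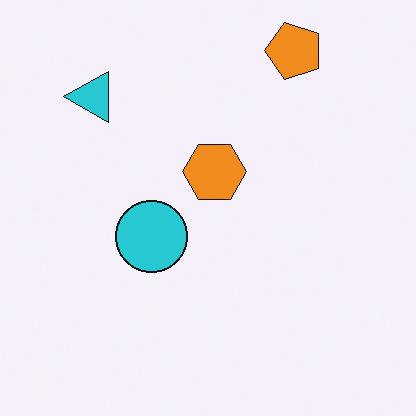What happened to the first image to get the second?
The transformation is: rotated 90° counter-clockwise.

The orange pentagon sits in the bottom-right of the first image and the top-right of the second — consistent with a whole-image 90° counter-clockwise rotation.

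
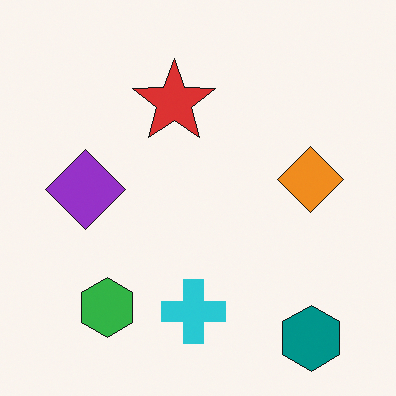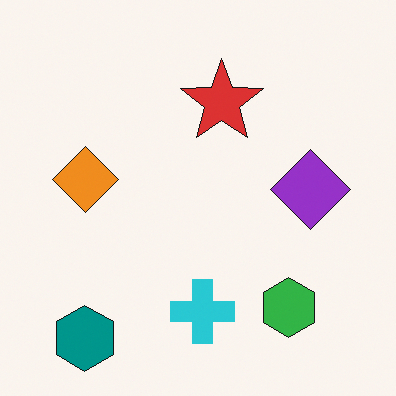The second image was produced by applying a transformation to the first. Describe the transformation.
This is the original image flipped horizontally (left ↔ right).

The purple diamond is in the left of the first image and the right of the second — shapes on opposite sides of the vertical midline have swapped in a mirror flip.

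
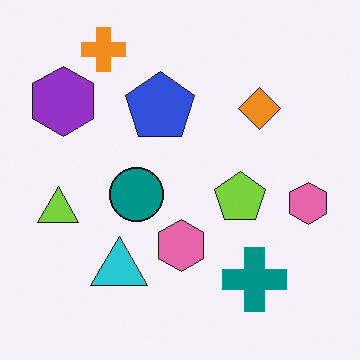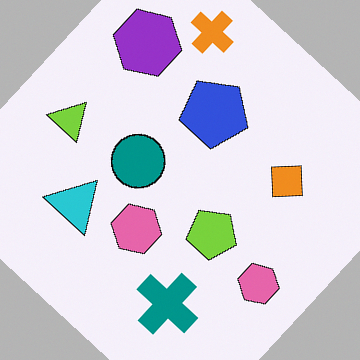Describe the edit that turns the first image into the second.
The transformation is: rotated clockwise by a large amount — several tens of degrees.

Every shape is tilted by the same angle and the image corners show triangular fill wedges — a whole-image rotation by a non-right angle.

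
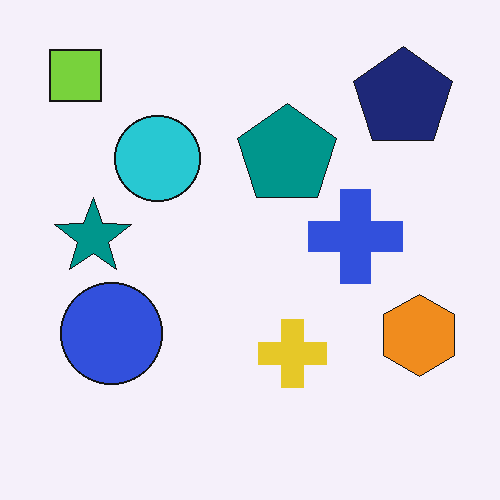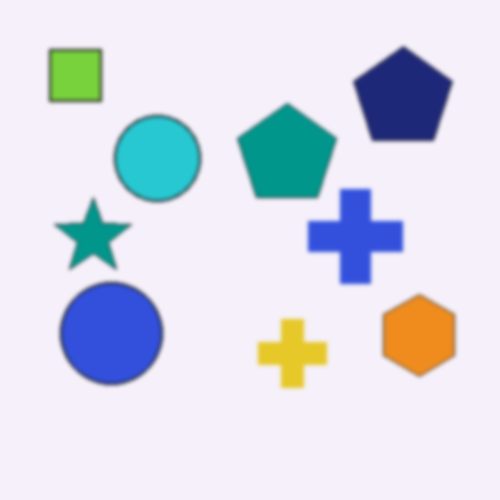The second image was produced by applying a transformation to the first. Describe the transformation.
The second image is the first lightly blurred.

Shape edges and outlines are uniformly softened across the whole image.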